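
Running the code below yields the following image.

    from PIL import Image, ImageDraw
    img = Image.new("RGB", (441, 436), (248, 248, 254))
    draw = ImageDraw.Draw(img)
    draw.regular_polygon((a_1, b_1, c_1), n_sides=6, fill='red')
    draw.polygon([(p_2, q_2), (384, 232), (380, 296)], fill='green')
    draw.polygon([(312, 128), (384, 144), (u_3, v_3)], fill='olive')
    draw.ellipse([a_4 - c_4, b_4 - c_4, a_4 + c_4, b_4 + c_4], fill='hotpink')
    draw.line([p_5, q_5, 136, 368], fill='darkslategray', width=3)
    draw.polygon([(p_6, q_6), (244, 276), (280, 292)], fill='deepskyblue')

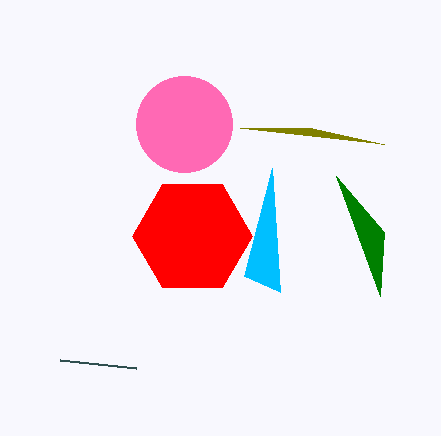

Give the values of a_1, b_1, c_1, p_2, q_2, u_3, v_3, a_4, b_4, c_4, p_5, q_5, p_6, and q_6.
a_1 = 192
b_1 = 236
c_1 = 60
p_2 = 336
q_2 = 176
u_3 = 240
v_3 = 128
a_4 = 184
b_4 = 124
c_4 = 48
p_5 = 60
q_5 = 360
p_6 = 272
q_6 = 168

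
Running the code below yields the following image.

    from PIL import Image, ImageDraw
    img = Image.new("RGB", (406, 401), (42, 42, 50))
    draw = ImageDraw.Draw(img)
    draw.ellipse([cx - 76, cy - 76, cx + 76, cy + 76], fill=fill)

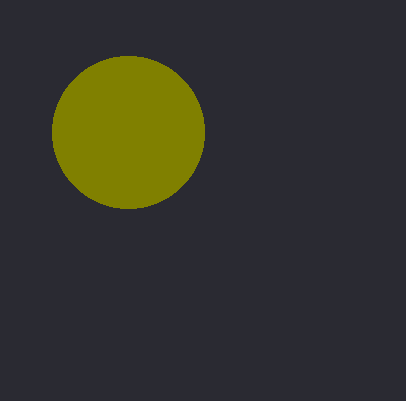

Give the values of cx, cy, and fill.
cx = 128
cy = 132
fill = 'olive'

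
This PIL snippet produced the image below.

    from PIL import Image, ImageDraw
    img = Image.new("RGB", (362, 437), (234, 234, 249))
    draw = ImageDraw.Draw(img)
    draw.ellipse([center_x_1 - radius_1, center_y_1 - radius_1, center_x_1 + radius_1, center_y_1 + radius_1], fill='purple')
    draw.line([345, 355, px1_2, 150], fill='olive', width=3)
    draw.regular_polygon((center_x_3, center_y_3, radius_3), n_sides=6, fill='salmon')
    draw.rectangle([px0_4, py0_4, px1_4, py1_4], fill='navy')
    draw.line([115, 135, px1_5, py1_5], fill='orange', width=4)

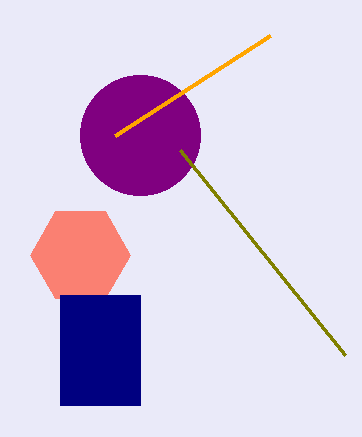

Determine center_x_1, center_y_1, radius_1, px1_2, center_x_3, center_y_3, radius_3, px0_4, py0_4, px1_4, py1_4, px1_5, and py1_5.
center_x_1 = 140
center_y_1 = 135
radius_1 = 60
px1_2 = 180
center_x_3 = 80
center_y_3 = 255
radius_3 = 50
px0_4 = 60
py0_4 = 295
px1_4 = 140
py1_4 = 405
px1_5 = 270
py1_5 = 35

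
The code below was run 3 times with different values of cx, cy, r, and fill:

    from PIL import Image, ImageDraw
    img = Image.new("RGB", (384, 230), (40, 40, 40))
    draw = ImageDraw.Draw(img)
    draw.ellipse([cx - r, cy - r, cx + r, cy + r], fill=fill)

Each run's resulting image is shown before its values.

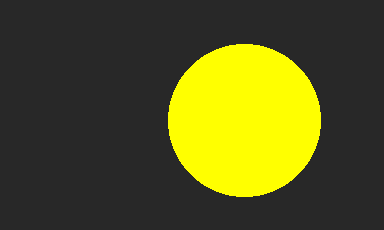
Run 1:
cx = 244
cy = 120
r = 76
fill = 'yellow'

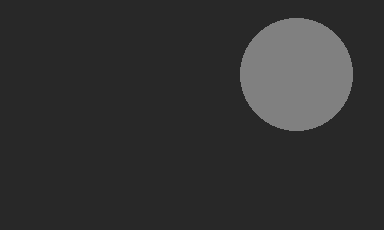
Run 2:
cx = 296, cy = 74, r = 56, fill = 'gray'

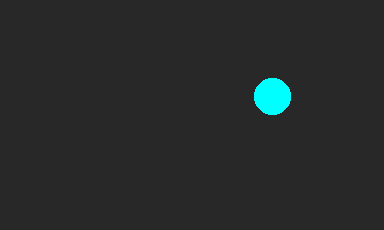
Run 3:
cx = 272, cy = 96, r = 18, fill = 'cyan'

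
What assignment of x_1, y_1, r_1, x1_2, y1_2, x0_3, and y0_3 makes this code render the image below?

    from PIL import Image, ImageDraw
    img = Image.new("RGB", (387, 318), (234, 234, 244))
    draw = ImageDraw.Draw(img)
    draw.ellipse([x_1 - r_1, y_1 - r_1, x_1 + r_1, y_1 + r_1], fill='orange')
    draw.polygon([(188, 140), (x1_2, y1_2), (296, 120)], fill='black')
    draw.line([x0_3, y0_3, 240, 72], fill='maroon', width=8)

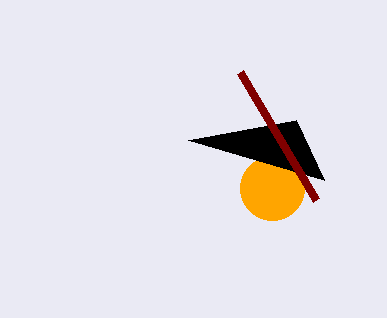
x_1 = 272
y_1 = 188
r_1 = 32
x1_2 = 324
y1_2 = 180
x0_3 = 316
y0_3 = 200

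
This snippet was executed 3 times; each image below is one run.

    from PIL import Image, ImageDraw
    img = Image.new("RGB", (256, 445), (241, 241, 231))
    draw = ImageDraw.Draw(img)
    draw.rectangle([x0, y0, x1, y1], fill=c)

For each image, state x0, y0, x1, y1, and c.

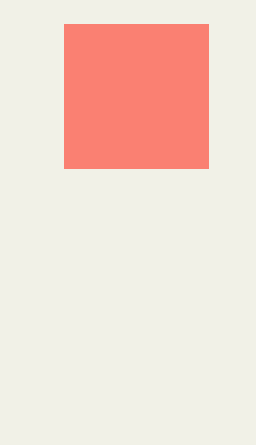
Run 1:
x0 = 64, y0 = 24, x1 = 208, y1 = 168, c = 'salmon'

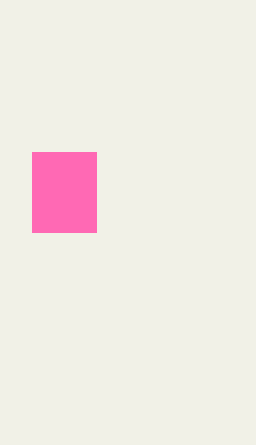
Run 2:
x0 = 32, y0 = 152, x1 = 96, y1 = 232, c = 'hotpink'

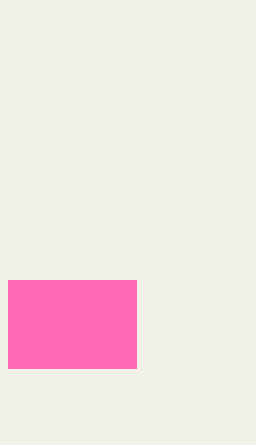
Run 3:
x0 = 8, y0 = 280, x1 = 136, y1 = 368, c = 'hotpink'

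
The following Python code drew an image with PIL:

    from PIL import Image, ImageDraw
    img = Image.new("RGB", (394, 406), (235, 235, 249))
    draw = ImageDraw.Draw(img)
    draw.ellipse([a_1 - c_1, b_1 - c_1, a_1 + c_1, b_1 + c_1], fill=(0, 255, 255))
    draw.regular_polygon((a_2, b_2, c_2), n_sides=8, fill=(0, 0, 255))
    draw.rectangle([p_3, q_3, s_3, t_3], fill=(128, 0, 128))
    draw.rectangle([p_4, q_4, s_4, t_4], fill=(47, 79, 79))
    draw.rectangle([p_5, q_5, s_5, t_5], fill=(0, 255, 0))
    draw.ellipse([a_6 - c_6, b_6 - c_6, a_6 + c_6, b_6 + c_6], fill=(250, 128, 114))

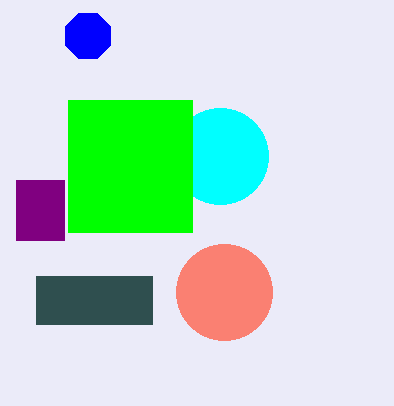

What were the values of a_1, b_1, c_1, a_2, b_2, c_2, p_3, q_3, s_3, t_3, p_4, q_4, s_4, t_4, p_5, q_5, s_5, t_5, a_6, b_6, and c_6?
a_1 = 220; b_1 = 156; c_1 = 48; a_2 = 88; b_2 = 36; c_2 = 24; p_3 = 16; q_3 = 180; s_3 = 64; t_3 = 240; p_4 = 36; q_4 = 276; s_4 = 152; t_4 = 324; p_5 = 68; q_5 = 100; s_5 = 192; t_5 = 232; a_6 = 224; b_6 = 292; c_6 = 48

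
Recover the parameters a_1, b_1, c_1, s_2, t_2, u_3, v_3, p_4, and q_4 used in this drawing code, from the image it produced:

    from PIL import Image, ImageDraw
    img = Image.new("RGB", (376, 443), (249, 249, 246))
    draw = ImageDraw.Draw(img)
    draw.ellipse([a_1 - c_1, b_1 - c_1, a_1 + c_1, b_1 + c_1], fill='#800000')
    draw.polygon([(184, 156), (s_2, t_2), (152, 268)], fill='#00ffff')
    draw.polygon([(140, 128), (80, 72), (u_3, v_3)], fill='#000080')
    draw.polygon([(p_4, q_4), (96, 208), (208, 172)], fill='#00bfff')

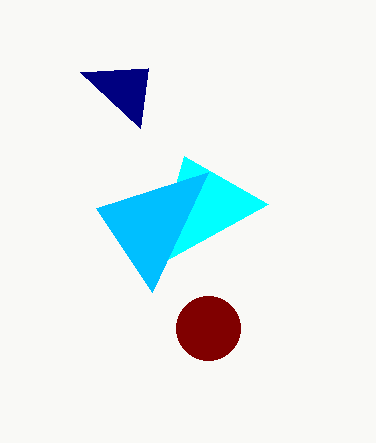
a_1 = 208, b_1 = 328, c_1 = 32, s_2 = 268, t_2 = 204, u_3 = 148, v_3 = 68, p_4 = 152, q_4 = 292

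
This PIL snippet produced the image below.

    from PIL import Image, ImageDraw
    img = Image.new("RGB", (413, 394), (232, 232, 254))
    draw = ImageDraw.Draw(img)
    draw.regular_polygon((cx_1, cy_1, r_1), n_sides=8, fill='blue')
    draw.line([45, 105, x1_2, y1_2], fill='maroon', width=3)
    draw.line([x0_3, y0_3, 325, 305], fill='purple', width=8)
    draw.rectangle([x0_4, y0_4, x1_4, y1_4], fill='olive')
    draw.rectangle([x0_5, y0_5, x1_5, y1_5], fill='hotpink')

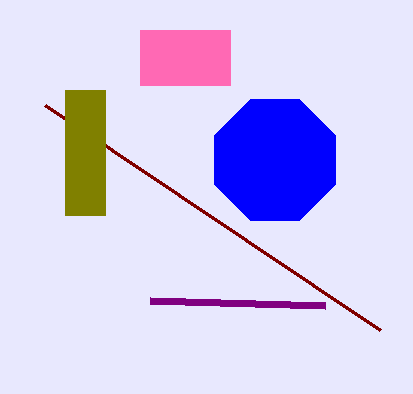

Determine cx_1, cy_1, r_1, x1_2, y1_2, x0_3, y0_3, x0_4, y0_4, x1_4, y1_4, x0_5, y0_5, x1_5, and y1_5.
cx_1 = 275
cy_1 = 160
r_1 = 65
x1_2 = 380
y1_2 = 330
x0_3 = 150
y0_3 = 300
x0_4 = 65
y0_4 = 90
x1_4 = 105
y1_4 = 215
x0_5 = 140
y0_5 = 30
x1_5 = 230
y1_5 = 85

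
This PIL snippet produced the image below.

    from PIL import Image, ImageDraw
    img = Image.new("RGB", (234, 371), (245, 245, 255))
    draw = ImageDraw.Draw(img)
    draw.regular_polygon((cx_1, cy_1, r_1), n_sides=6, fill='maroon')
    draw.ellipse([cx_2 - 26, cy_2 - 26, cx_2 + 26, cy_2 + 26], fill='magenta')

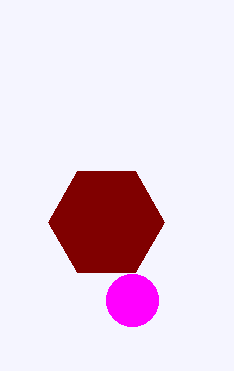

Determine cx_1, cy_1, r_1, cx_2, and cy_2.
cx_1 = 106, cy_1 = 222, r_1 = 58, cx_2 = 132, cy_2 = 300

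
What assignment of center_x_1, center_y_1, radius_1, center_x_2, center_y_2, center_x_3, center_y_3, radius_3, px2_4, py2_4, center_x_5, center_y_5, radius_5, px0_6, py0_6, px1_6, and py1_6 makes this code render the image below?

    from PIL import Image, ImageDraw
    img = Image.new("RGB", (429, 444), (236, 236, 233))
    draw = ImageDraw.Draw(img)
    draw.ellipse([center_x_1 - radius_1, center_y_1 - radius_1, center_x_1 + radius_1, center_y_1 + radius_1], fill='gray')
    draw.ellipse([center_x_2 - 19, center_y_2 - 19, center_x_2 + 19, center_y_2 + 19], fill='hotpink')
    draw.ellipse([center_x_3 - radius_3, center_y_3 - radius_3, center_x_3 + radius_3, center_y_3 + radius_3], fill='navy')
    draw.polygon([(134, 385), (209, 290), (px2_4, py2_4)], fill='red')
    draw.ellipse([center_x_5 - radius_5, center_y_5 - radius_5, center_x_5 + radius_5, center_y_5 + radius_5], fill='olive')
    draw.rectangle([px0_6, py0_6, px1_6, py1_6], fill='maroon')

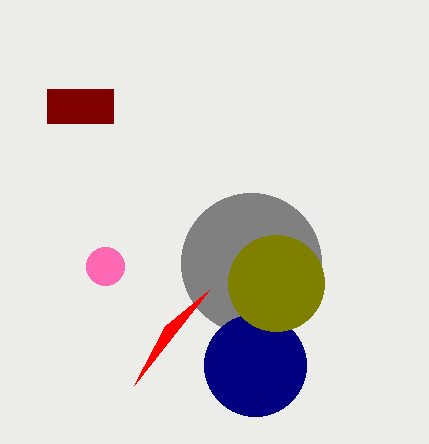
center_x_1 = 251, center_y_1 = 263, radius_1 = 70, center_x_2 = 105, center_y_2 = 266, center_x_3 = 255, center_y_3 = 365, radius_3 = 51, px2_4 = 165, py2_4 = 326, center_x_5 = 276, center_y_5 = 283, radius_5 = 48, px0_6 = 47, py0_6 = 89, px1_6 = 113, py1_6 = 123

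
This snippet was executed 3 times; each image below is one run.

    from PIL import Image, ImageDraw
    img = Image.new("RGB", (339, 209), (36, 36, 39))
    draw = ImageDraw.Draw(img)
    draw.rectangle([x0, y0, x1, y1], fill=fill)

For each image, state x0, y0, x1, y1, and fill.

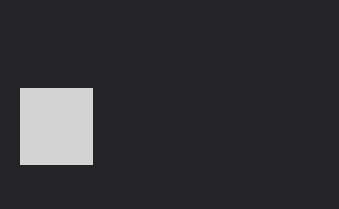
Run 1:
x0 = 20; y0 = 88; x1 = 92; y1 = 164; fill = 'lightgray'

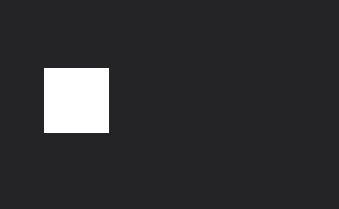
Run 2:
x0 = 44; y0 = 68; x1 = 108; y1 = 132; fill = 'white'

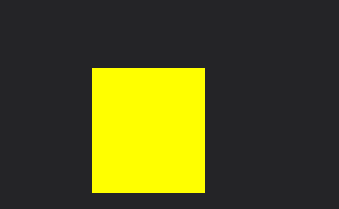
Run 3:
x0 = 92
y0 = 68
x1 = 204
y1 = 192
fill = 'yellow'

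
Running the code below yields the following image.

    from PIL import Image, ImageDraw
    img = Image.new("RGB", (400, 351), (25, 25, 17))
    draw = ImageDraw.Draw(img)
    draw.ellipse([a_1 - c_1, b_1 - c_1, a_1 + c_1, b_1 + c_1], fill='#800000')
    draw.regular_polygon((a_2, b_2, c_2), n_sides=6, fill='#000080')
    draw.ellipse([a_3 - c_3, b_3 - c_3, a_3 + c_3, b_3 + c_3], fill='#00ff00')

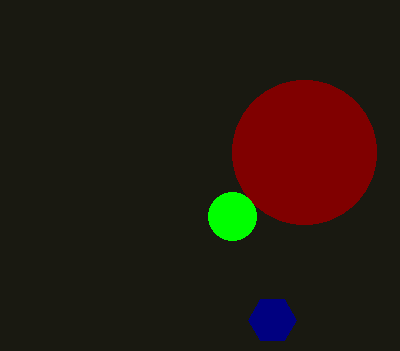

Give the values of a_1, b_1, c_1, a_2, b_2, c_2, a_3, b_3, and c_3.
a_1 = 304; b_1 = 152; c_1 = 72; a_2 = 272; b_2 = 320; c_2 = 24; a_3 = 232; b_3 = 216; c_3 = 24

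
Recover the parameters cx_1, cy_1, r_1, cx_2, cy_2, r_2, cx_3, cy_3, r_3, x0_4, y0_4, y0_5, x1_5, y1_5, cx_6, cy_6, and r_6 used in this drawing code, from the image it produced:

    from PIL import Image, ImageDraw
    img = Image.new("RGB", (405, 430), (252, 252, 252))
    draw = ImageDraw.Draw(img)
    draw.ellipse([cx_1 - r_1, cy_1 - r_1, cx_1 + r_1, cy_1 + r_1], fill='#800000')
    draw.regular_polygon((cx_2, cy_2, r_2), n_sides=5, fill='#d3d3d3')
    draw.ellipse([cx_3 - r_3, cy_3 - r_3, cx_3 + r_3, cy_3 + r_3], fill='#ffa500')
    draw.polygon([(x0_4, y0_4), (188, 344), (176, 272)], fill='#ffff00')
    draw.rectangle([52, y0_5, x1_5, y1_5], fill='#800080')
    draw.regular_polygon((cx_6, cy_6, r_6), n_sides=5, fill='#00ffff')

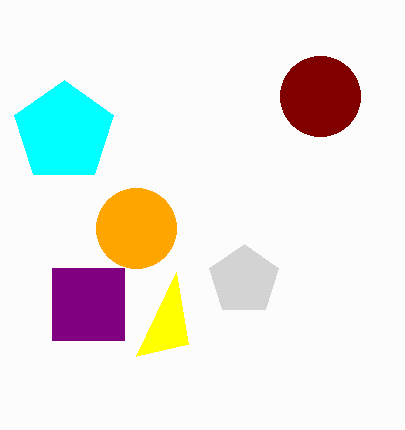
cx_1 = 320
cy_1 = 96
r_1 = 40
cx_2 = 244
cy_2 = 280
r_2 = 36
cx_3 = 136
cy_3 = 228
r_3 = 40
x0_4 = 136
y0_4 = 356
y0_5 = 268
x1_5 = 124
y1_5 = 340
cx_6 = 64
cy_6 = 132
r_6 = 52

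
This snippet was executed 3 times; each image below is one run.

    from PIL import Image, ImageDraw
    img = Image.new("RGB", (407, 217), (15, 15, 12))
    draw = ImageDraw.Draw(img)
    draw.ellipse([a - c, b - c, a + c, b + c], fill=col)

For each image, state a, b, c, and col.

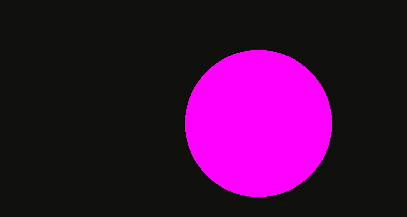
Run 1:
a = 258, b = 123, c = 73, col = 'magenta'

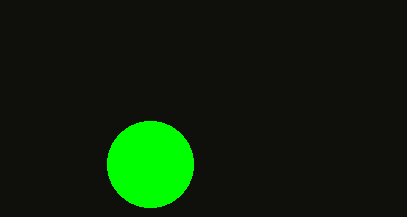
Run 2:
a = 150; b = 164; c = 43; col = 'lime'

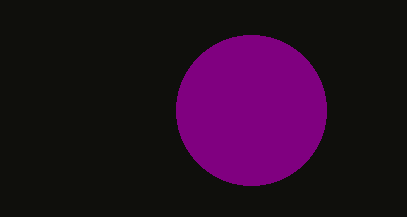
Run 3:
a = 251; b = 110; c = 75; col = 'purple'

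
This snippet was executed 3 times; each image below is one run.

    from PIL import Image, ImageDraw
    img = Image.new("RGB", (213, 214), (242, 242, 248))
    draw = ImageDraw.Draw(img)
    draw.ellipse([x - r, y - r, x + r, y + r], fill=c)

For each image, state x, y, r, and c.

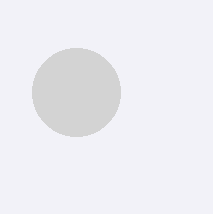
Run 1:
x = 76; y = 92; r = 44; c = 'lightgray'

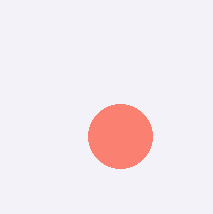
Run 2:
x = 120
y = 136
r = 32
c = 'salmon'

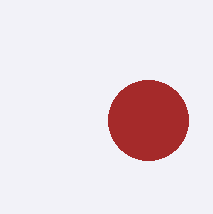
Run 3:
x = 148; y = 120; r = 40; c = 'brown'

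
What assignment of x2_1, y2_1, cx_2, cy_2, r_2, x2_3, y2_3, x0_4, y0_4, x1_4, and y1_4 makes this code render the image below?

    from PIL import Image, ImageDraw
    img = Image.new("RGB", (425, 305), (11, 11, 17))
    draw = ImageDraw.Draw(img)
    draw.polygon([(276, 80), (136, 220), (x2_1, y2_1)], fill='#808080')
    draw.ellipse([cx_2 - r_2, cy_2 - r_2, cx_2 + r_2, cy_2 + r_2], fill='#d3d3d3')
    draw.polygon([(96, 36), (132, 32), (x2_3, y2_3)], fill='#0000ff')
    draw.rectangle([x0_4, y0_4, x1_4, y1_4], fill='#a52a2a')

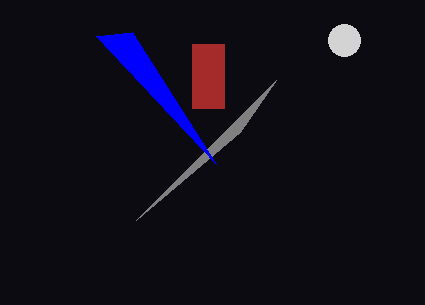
x2_1 = 240, y2_1 = 132, cx_2 = 344, cy_2 = 40, r_2 = 16, x2_3 = 216, y2_3 = 164, x0_4 = 192, y0_4 = 44, x1_4 = 224, y1_4 = 108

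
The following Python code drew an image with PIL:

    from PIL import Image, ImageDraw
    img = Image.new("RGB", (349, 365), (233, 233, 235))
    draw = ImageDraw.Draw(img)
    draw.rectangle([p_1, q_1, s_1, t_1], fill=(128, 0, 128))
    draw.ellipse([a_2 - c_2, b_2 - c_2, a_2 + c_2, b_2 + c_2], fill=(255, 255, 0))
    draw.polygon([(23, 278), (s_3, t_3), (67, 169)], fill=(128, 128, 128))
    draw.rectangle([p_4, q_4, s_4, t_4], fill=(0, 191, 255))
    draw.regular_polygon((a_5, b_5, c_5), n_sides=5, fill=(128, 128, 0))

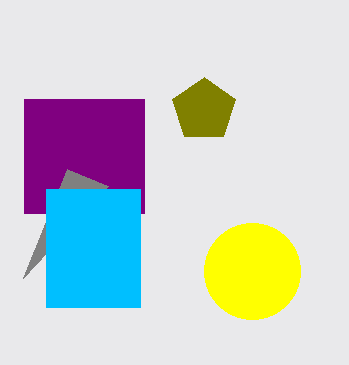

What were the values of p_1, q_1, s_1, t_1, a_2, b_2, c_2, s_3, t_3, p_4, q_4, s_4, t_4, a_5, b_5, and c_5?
p_1 = 24
q_1 = 99
s_1 = 144
t_1 = 213
a_2 = 252
b_2 = 271
c_2 = 48
s_3 = 108
t_3 = 186
p_4 = 46
q_4 = 189
s_4 = 140
t_4 = 307
a_5 = 204
b_5 = 110
c_5 = 33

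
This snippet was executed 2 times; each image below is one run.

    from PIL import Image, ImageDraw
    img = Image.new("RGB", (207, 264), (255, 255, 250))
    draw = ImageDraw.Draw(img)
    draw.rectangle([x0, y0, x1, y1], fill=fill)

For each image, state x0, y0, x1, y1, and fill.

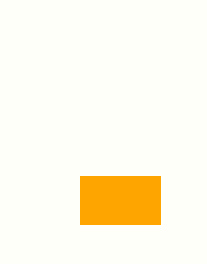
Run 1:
x0 = 80; y0 = 176; x1 = 160; y1 = 224; fill = 'orange'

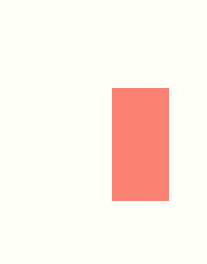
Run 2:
x0 = 112, y0 = 88, x1 = 168, y1 = 200, fill = 'salmon'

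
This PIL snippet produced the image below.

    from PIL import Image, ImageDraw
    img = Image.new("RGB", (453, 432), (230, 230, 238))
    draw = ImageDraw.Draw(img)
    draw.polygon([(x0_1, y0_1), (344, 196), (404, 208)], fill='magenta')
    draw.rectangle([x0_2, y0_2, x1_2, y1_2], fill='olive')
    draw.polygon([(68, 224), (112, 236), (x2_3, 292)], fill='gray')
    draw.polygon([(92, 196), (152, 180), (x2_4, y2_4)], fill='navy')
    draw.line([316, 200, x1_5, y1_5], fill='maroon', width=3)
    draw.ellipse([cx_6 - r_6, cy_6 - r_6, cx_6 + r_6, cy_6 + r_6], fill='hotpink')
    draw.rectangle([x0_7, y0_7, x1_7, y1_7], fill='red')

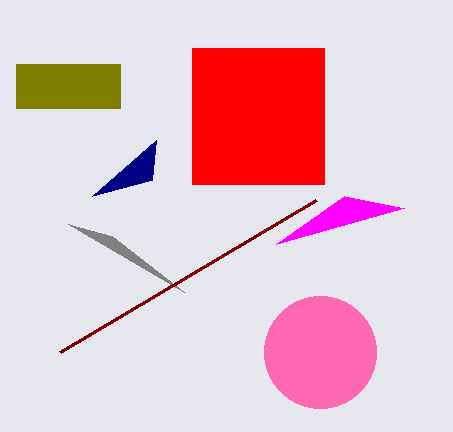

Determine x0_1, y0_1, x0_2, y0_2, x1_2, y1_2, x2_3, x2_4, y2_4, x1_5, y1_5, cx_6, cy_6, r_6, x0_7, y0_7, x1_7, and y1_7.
x0_1 = 276, y0_1 = 244, x0_2 = 16, y0_2 = 64, x1_2 = 120, y1_2 = 108, x2_3 = 184, x2_4 = 156, y2_4 = 140, x1_5 = 60, y1_5 = 352, cx_6 = 320, cy_6 = 352, r_6 = 56, x0_7 = 192, y0_7 = 48, x1_7 = 324, y1_7 = 184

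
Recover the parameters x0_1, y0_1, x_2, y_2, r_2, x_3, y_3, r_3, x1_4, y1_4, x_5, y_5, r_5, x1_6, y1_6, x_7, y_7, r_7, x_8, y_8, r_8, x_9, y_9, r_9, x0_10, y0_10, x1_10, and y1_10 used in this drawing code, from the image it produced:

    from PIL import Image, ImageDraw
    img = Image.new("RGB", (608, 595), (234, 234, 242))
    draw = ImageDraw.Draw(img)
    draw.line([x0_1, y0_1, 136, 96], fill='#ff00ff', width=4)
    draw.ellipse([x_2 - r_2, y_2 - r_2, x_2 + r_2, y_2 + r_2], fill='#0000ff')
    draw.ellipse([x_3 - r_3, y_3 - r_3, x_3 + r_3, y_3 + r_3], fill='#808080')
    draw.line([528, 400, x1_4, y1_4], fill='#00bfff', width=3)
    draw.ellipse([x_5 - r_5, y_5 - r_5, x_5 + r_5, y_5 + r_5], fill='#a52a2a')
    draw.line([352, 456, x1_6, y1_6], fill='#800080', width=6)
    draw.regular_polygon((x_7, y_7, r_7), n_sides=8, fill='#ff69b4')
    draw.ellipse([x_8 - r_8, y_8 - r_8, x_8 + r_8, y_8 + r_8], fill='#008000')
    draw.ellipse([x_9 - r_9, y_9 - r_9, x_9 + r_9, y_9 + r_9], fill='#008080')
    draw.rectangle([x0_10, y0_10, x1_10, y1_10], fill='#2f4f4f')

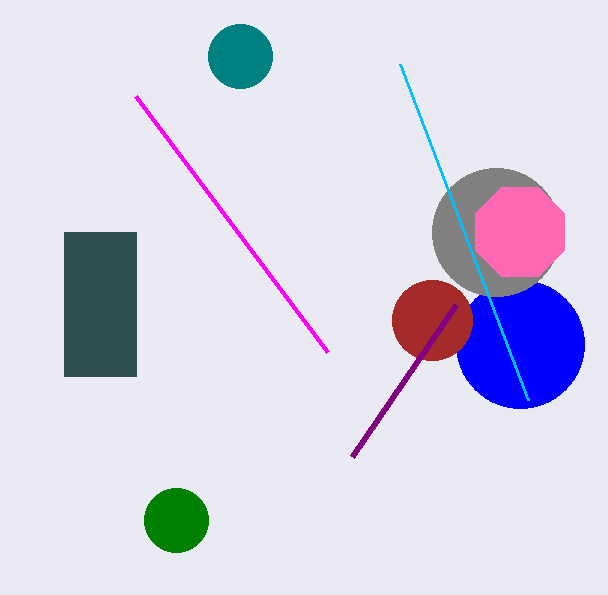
x0_1 = 328; y0_1 = 352; x_2 = 520; y_2 = 344; r_2 = 64; x_3 = 496; y_3 = 232; r_3 = 64; x1_4 = 400; y1_4 = 64; x_5 = 432; y_5 = 320; r_5 = 40; x1_6 = 456; y1_6 = 304; x_7 = 520; y_7 = 232; r_7 = 48; x_8 = 176; y_8 = 520; r_8 = 32; x_9 = 240; y_9 = 56; r_9 = 32; x0_10 = 64; y0_10 = 232; x1_10 = 136; y1_10 = 376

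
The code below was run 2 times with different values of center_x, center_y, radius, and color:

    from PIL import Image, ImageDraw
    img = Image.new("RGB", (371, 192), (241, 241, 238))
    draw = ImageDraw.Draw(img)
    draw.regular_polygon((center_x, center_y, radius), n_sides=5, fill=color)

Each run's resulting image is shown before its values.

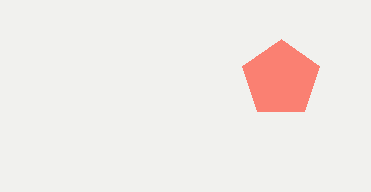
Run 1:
center_x = 281, center_y = 79, radius = 40, color = 'salmon'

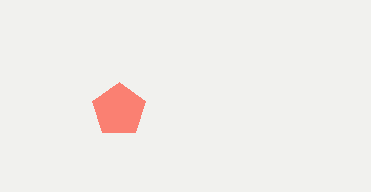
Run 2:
center_x = 119
center_y = 110
radius = 28
color = 'salmon'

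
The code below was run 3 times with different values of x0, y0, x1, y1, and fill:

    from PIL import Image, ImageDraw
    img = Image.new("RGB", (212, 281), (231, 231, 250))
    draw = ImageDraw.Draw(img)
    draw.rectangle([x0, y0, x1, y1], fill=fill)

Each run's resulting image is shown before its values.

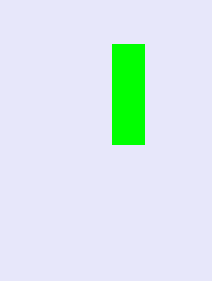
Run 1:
x0 = 112
y0 = 44
x1 = 144
y1 = 144
fill = 'lime'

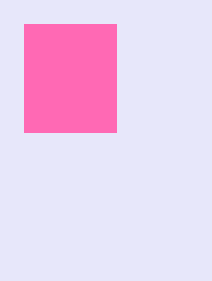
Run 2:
x0 = 24
y0 = 24
x1 = 116
y1 = 132
fill = 'hotpink'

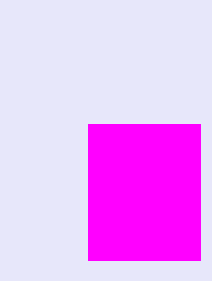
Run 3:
x0 = 88; y0 = 124; x1 = 200; y1 = 260; fill = 'magenta'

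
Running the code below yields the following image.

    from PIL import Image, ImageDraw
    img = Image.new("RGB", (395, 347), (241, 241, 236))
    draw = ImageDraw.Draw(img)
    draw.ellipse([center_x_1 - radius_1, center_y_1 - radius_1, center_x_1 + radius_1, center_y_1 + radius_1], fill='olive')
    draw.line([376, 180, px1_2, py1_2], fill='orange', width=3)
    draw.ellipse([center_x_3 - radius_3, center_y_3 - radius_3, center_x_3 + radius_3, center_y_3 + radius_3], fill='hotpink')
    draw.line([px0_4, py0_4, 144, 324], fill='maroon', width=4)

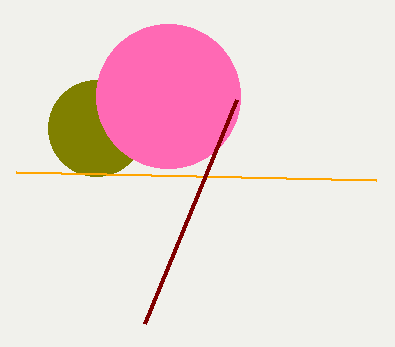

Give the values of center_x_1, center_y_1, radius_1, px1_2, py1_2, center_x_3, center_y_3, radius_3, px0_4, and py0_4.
center_x_1 = 96
center_y_1 = 128
radius_1 = 48
px1_2 = 16
py1_2 = 172
center_x_3 = 168
center_y_3 = 96
radius_3 = 72
px0_4 = 236
py0_4 = 100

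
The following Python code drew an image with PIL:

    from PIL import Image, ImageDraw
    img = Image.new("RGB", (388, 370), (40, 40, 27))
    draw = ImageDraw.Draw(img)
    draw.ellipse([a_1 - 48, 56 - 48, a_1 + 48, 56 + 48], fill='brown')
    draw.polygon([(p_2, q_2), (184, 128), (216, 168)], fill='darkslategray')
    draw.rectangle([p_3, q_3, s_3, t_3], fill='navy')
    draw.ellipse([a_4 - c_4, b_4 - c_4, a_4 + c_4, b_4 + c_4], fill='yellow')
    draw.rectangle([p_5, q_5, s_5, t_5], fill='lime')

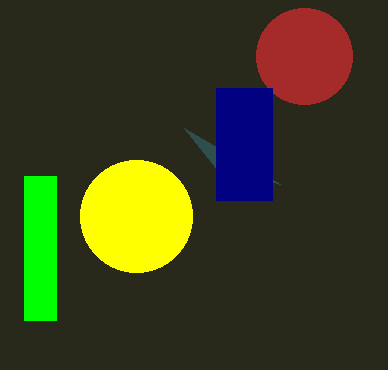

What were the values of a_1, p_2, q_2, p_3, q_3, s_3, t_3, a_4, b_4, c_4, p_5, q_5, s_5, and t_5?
a_1 = 304
p_2 = 280
q_2 = 184
p_3 = 216
q_3 = 88
s_3 = 272
t_3 = 200
a_4 = 136
b_4 = 216
c_4 = 56
p_5 = 24
q_5 = 176
s_5 = 56
t_5 = 320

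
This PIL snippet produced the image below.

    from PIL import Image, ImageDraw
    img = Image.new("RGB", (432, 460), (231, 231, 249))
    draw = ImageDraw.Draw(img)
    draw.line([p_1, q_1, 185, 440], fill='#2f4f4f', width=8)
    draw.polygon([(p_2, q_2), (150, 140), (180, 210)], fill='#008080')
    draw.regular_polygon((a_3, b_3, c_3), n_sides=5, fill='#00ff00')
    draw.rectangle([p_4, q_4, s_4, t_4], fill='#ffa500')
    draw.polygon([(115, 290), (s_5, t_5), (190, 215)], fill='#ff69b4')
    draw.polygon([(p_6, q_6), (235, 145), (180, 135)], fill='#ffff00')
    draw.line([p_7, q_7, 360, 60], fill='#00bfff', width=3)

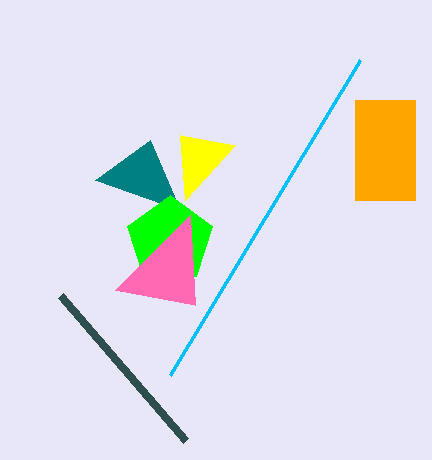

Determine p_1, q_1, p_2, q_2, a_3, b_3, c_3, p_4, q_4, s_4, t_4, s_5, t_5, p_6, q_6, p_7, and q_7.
p_1 = 60
q_1 = 295
p_2 = 95
q_2 = 180
a_3 = 170
b_3 = 240
c_3 = 45
p_4 = 355
q_4 = 100
s_4 = 415
t_4 = 200
s_5 = 195
t_5 = 305
p_6 = 185
q_6 = 200
p_7 = 170
q_7 = 375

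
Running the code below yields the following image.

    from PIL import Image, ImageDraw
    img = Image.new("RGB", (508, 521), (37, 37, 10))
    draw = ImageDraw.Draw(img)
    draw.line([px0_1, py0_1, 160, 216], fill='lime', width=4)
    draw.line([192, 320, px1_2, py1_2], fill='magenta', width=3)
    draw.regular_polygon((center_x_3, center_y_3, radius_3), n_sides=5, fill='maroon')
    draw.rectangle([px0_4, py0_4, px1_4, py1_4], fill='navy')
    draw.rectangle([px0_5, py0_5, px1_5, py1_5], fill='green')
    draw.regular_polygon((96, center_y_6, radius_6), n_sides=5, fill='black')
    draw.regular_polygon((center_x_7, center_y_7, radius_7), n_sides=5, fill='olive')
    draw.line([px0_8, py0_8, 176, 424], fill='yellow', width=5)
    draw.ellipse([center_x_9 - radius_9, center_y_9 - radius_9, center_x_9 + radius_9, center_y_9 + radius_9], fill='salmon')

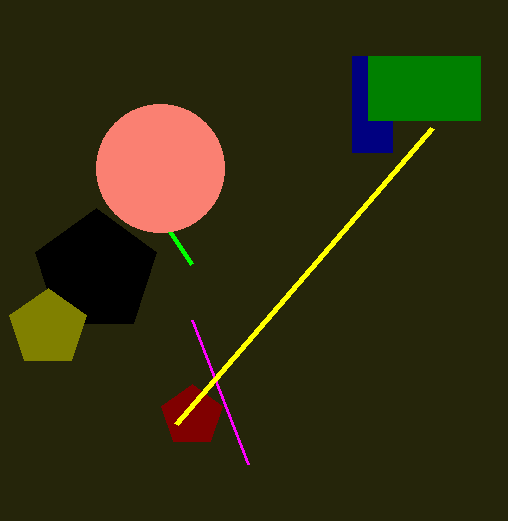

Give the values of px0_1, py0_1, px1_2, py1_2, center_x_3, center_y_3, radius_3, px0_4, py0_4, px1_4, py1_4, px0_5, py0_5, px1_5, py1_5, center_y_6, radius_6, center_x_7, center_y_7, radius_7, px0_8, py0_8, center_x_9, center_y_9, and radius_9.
px0_1 = 192, py0_1 = 264, px1_2 = 248, py1_2 = 464, center_x_3 = 192, center_y_3 = 416, radius_3 = 32, px0_4 = 352, py0_4 = 56, px1_4 = 392, py1_4 = 152, px0_5 = 368, py0_5 = 56, px1_5 = 480, py1_5 = 120, center_y_6 = 272, radius_6 = 64, center_x_7 = 48, center_y_7 = 328, radius_7 = 40, px0_8 = 432, py0_8 = 128, center_x_9 = 160, center_y_9 = 168, radius_9 = 64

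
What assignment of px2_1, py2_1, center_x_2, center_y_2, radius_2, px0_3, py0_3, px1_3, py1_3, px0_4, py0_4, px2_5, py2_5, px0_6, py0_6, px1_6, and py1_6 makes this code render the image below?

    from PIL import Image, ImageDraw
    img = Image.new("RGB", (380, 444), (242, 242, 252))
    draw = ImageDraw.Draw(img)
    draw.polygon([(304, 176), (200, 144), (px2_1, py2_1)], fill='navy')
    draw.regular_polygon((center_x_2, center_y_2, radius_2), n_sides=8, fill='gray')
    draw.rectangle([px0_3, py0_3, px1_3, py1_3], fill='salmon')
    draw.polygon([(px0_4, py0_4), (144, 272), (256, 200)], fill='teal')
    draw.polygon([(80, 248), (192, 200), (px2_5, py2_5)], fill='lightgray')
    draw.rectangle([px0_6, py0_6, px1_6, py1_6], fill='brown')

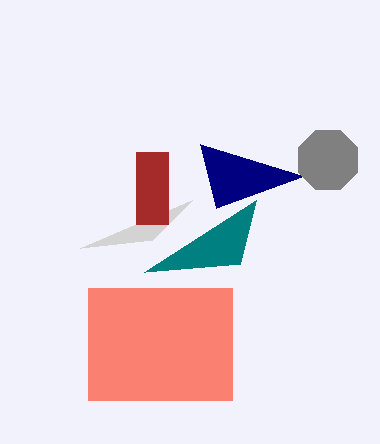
px2_1 = 216, py2_1 = 208, center_x_2 = 328, center_y_2 = 160, radius_2 = 32, px0_3 = 88, py0_3 = 288, px1_3 = 232, py1_3 = 400, px0_4 = 240, py0_4 = 264, px2_5 = 152, py2_5 = 240, px0_6 = 136, py0_6 = 152, px1_6 = 168, py1_6 = 224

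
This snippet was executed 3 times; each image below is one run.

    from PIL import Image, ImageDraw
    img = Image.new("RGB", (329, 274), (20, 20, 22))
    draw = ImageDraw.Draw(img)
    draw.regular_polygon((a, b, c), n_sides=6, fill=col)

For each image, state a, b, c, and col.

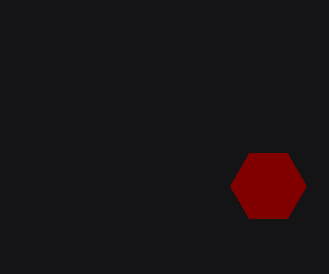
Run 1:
a = 268, b = 186, c = 38, col = 'maroon'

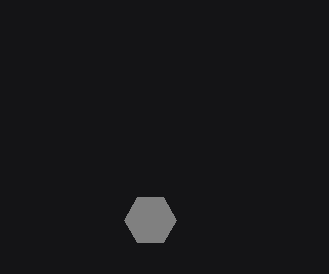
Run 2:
a = 150
b = 220
c = 26
col = 'gray'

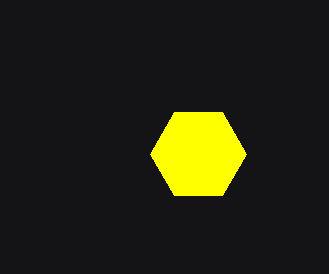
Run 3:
a = 198, b = 154, c = 48, col = 'yellow'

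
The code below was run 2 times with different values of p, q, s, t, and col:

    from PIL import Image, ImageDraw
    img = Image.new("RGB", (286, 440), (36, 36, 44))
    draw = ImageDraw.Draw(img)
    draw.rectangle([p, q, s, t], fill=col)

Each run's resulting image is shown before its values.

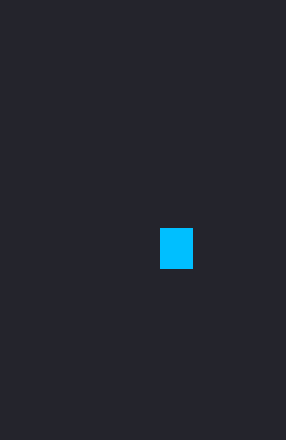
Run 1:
p = 160
q = 228
s = 192
t = 268
col = 'deepskyblue'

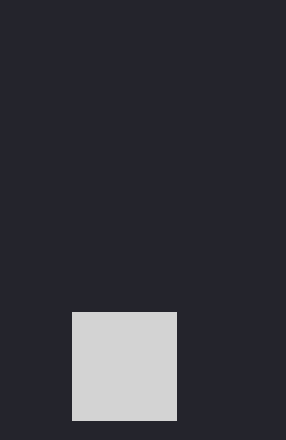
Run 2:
p = 72; q = 312; s = 176; t = 420; col = 'lightgray'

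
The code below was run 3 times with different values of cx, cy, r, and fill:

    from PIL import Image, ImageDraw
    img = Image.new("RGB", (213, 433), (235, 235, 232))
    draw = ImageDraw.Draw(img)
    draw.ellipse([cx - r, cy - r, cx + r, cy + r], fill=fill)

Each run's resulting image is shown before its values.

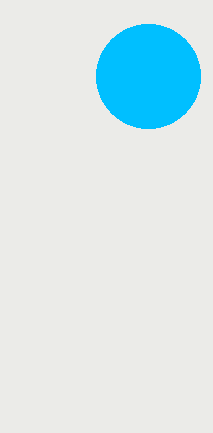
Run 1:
cx = 148
cy = 76
r = 52
fill = 'deepskyblue'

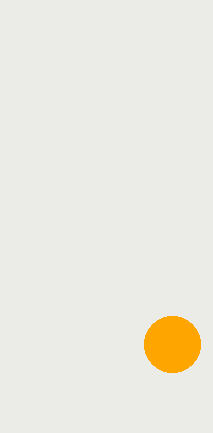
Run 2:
cx = 172, cy = 344, r = 28, fill = 'orange'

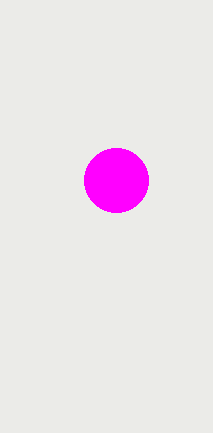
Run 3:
cx = 116
cy = 180
r = 32
fill = 'magenta'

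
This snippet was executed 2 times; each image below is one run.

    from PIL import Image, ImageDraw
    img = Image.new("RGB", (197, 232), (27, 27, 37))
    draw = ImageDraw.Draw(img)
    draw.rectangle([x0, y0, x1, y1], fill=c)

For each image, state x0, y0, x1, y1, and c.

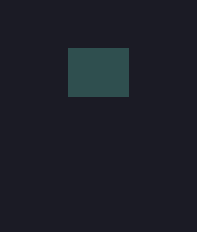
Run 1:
x0 = 68; y0 = 48; x1 = 128; y1 = 96; c = 'darkslategray'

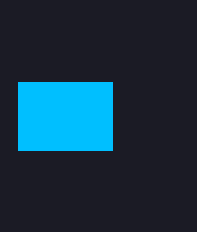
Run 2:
x0 = 18
y0 = 82
x1 = 112
y1 = 150
c = 'deepskyblue'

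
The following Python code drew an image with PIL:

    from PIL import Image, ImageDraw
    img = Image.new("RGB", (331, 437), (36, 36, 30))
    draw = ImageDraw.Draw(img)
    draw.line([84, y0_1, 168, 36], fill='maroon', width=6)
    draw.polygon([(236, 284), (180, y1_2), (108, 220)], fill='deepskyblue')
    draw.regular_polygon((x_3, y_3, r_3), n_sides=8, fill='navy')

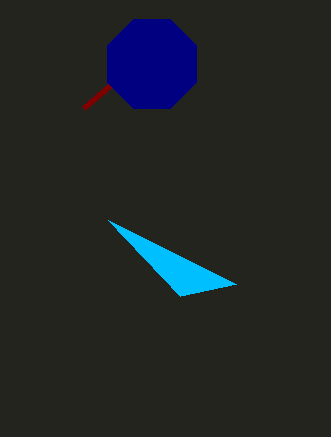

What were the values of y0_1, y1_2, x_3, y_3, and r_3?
y0_1 = 108, y1_2 = 296, x_3 = 152, y_3 = 64, r_3 = 48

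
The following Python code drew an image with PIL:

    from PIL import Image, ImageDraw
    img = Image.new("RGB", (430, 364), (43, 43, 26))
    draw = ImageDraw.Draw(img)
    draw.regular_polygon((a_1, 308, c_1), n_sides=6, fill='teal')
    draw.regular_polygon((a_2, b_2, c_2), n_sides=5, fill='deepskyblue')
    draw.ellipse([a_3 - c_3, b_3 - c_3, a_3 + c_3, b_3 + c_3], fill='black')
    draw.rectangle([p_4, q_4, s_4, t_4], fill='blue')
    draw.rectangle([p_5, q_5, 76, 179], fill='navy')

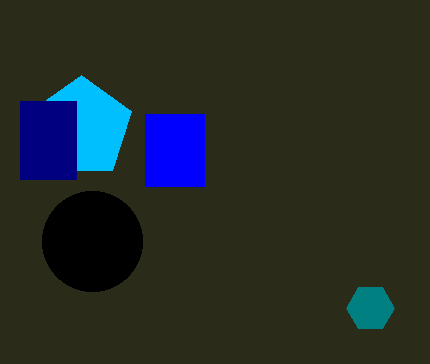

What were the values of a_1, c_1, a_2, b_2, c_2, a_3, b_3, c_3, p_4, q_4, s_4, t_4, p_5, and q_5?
a_1 = 370; c_1 = 24; a_2 = 81; b_2 = 128; c_2 = 53; a_3 = 92; b_3 = 241; c_3 = 50; p_4 = 145; q_4 = 114; s_4 = 204; t_4 = 186; p_5 = 20; q_5 = 101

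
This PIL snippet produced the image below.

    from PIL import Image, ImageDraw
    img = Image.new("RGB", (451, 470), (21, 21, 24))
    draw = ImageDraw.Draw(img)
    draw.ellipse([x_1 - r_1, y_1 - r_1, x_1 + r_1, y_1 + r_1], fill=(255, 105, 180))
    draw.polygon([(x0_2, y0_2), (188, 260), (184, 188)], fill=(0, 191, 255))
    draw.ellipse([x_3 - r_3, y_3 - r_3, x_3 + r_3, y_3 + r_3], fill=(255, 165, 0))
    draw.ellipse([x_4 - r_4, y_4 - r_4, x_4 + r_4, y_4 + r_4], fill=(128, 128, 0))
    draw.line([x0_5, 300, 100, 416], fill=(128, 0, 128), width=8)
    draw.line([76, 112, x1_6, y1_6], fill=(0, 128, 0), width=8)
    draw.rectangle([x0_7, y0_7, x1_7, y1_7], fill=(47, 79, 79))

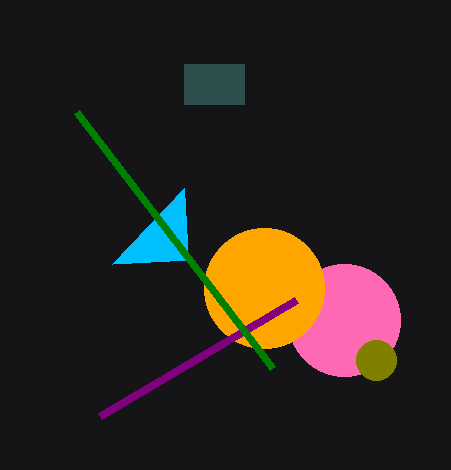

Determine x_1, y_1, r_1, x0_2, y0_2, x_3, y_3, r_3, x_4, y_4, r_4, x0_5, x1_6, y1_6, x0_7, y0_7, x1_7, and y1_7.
x_1 = 344
y_1 = 320
r_1 = 56
x0_2 = 112
y0_2 = 264
x_3 = 264
y_3 = 288
r_3 = 60
x_4 = 376
y_4 = 360
r_4 = 20
x0_5 = 296
x1_6 = 272
y1_6 = 368
x0_7 = 184
y0_7 = 64
x1_7 = 244
y1_7 = 104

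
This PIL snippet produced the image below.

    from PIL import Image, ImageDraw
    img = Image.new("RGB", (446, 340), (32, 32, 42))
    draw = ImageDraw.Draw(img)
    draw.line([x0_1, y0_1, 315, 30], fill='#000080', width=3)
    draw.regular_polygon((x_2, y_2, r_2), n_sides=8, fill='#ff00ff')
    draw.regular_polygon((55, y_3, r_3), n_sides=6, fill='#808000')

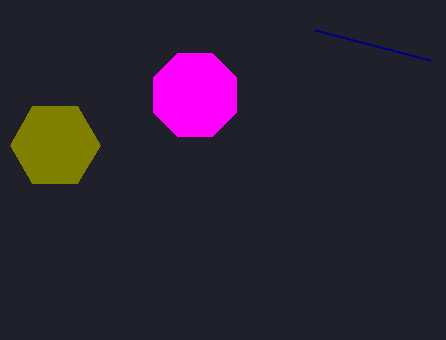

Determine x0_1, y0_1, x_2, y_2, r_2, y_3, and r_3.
x0_1 = 430; y0_1 = 60; x_2 = 195; y_2 = 95; r_2 = 45; y_3 = 145; r_3 = 45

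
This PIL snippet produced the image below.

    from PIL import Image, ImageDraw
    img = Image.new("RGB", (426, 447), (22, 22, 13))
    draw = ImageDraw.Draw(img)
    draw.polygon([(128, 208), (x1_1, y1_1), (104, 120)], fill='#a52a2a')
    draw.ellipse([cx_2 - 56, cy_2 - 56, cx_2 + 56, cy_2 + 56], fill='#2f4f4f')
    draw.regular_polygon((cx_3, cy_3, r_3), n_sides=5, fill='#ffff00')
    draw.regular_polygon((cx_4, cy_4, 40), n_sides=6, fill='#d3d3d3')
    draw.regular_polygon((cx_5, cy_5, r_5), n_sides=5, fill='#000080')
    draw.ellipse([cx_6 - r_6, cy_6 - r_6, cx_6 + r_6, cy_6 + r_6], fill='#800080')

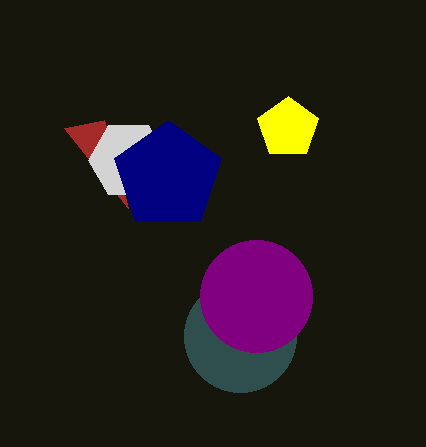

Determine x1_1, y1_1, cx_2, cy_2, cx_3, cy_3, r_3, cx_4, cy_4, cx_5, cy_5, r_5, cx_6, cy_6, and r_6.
x1_1 = 64; y1_1 = 128; cx_2 = 240; cy_2 = 336; cx_3 = 288; cy_3 = 128; r_3 = 32; cx_4 = 128; cy_4 = 160; cx_5 = 168; cy_5 = 176; r_5 = 56; cx_6 = 256; cy_6 = 296; r_6 = 56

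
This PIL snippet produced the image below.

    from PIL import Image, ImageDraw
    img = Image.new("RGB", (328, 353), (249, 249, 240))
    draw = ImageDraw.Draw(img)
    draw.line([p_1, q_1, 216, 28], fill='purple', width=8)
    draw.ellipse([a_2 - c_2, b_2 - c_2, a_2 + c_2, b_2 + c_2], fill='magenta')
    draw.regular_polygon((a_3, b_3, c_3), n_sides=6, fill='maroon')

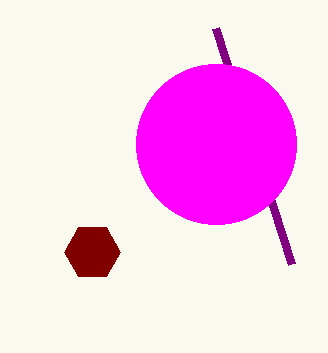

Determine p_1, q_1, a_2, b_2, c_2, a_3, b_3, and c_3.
p_1 = 292; q_1 = 264; a_2 = 216; b_2 = 144; c_2 = 80; a_3 = 92; b_3 = 252; c_3 = 28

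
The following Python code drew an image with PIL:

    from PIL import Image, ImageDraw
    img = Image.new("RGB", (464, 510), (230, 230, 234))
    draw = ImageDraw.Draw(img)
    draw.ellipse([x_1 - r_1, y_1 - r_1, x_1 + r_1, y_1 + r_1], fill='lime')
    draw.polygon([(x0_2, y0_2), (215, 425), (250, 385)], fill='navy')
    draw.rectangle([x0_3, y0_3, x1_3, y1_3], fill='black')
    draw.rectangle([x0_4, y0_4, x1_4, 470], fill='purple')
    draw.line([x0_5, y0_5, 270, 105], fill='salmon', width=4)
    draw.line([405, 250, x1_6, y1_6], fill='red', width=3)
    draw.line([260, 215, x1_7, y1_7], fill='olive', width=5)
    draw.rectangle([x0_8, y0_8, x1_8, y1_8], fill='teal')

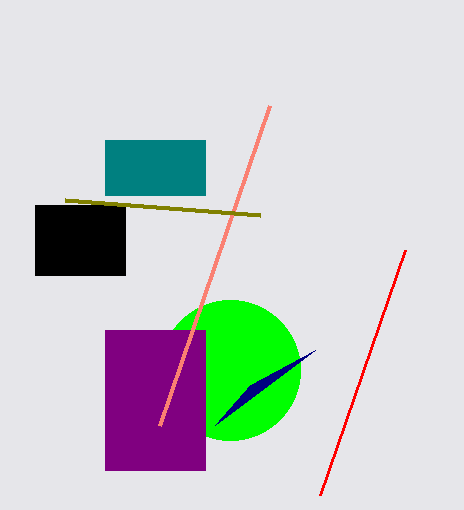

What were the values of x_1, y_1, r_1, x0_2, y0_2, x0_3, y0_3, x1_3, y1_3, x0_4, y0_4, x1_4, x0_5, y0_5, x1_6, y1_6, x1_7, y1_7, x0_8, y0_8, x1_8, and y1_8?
x_1 = 230
y_1 = 370
r_1 = 70
x0_2 = 315
y0_2 = 350
x0_3 = 35
y0_3 = 205
x1_3 = 125
y1_3 = 275
x0_4 = 105
y0_4 = 330
x1_4 = 205
x0_5 = 160
y0_5 = 425
x1_6 = 320
y1_6 = 495
x1_7 = 65
y1_7 = 200
x0_8 = 105
y0_8 = 140
x1_8 = 205
y1_8 = 195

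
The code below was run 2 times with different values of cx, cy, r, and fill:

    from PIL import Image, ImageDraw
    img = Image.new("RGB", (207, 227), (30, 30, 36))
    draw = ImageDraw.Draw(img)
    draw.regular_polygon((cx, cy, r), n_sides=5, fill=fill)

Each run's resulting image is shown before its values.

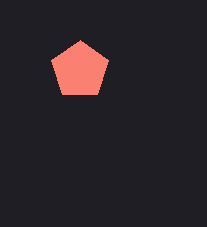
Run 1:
cx = 80
cy = 70
r = 30
fill = 'salmon'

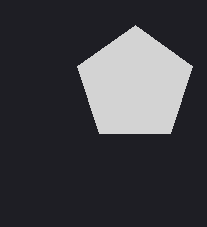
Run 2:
cx = 135, cy = 85, r = 60, fill = 'lightgray'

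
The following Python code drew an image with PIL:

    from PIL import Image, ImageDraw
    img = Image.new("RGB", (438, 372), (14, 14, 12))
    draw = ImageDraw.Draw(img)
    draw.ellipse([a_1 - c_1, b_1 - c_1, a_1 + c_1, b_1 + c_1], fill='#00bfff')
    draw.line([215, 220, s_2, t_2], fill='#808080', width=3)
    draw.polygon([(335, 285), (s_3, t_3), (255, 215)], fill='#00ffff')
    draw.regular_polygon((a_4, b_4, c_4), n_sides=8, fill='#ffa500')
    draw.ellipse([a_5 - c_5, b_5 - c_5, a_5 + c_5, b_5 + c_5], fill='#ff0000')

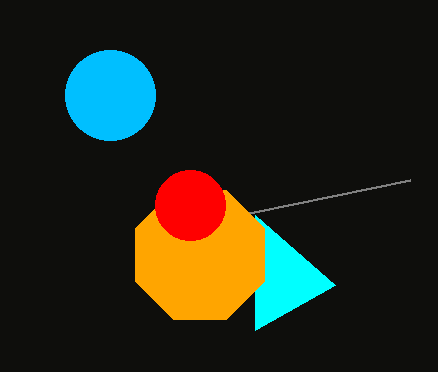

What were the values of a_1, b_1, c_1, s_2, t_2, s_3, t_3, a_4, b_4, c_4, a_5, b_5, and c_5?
a_1 = 110
b_1 = 95
c_1 = 45
s_2 = 410
t_2 = 180
s_3 = 255
t_3 = 330
a_4 = 200
b_4 = 255
c_4 = 70
a_5 = 190
b_5 = 205
c_5 = 35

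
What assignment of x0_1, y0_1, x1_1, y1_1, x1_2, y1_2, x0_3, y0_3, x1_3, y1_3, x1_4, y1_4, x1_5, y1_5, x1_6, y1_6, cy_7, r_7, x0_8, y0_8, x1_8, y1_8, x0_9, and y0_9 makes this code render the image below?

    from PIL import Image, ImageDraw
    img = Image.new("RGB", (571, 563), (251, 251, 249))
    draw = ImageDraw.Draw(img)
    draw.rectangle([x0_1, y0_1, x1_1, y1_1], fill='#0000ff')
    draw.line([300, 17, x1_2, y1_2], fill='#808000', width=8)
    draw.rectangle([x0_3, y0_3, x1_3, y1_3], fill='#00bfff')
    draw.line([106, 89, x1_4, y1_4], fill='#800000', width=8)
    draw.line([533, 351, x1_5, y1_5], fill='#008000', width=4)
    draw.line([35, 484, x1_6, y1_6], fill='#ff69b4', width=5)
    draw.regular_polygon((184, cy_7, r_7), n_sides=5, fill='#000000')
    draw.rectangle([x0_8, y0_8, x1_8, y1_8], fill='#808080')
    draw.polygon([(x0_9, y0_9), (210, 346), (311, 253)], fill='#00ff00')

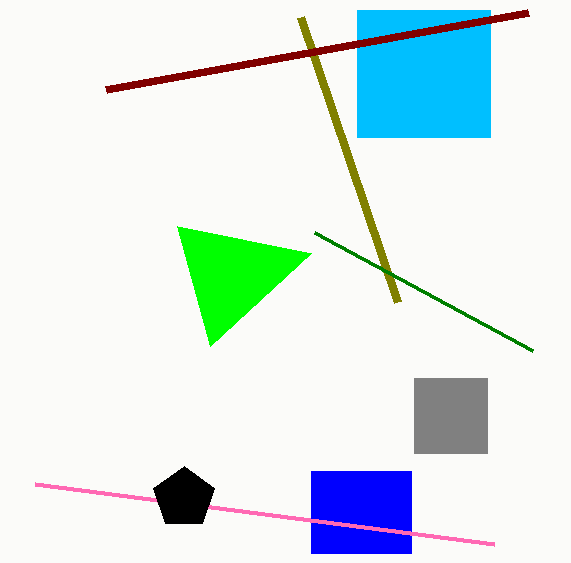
x0_1 = 311, y0_1 = 471, x1_1 = 411, y1_1 = 553, x1_2 = 397, y1_2 = 302, x0_3 = 357, y0_3 = 10, x1_3 = 490, y1_3 = 137, x1_4 = 528, y1_4 = 12, x1_5 = 315, y1_5 = 233, x1_6 = 494, y1_6 = 544, cy_7 = 498, r_7 = 32, x0_8 = 414, y0_8 = 378, x1_8 = 487, y1_8 = 453, x0_9 = 177, y0_9 = 226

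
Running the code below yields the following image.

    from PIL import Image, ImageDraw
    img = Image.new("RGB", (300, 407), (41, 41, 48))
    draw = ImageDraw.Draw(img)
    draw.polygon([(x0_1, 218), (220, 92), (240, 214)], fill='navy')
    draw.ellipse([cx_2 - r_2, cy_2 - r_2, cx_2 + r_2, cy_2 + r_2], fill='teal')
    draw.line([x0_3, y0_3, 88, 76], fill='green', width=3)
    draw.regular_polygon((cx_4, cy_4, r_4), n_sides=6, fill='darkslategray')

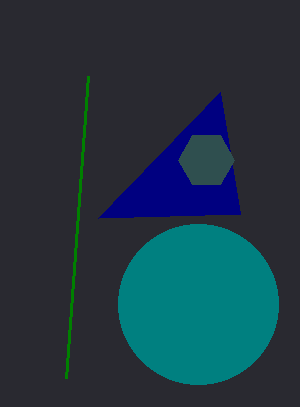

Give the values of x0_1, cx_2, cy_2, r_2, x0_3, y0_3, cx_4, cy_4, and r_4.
x0_1 = 98; cx_2 = 198; cy_2 = 304; r_2 = 80; x0_3 = 66; y0_3 = 378; cx_4 = 206; cy_4 = 160; r_4 = 28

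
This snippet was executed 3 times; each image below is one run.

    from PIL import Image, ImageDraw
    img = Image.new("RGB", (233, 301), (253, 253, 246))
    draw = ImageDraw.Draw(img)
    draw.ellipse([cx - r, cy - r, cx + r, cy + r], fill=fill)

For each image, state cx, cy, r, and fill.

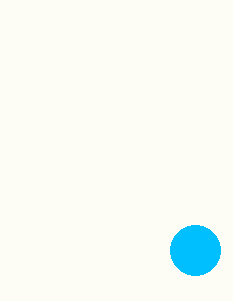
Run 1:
cx = 195, cy = 250, r = 25, fill = 'deepskyblue'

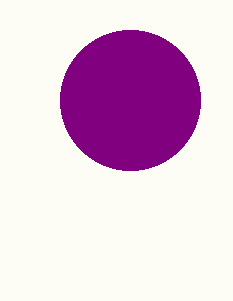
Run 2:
cx = 130, cy = 100, r = 70, fill = 'purple'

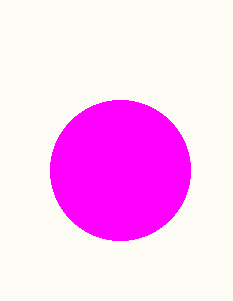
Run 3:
cx = 120, cy = 170, r = 70, fill = 'magenta'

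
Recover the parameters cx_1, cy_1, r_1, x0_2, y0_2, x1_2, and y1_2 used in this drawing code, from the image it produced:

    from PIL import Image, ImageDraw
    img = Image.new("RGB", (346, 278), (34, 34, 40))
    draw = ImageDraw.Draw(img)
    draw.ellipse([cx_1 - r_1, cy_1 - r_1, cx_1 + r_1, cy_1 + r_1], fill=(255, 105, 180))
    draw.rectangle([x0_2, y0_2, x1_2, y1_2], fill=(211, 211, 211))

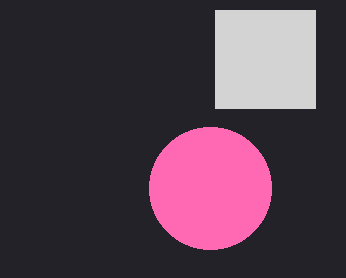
cx_1 = 210
cy_1 = 188
r_1 = 61
x0_2 = 215
y0_2 = 10
x1_2 = 315
y1_2 = 108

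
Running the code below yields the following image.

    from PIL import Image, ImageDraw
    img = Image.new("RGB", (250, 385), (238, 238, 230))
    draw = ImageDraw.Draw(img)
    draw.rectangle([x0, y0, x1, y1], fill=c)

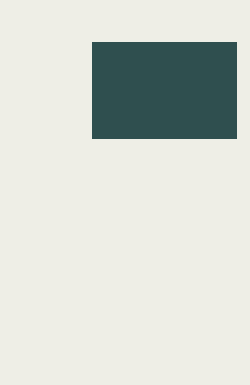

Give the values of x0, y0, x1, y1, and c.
x0 = 92, y0 = 42, x1 = 236, y1 = 138, c = 'darkslategray'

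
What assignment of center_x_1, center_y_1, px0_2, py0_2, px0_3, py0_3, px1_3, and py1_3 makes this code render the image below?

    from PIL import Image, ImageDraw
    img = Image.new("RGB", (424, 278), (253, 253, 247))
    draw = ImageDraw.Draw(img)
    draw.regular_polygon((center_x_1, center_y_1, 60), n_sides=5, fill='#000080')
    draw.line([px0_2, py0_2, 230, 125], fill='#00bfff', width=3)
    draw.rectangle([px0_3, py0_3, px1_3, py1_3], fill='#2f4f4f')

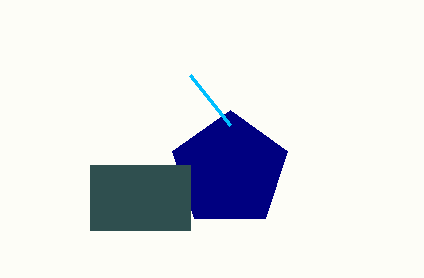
center_x_1 = 230; center_y_1 = 170; px0_2 = 190; py0_2 = 75; px0_3 = 90; py0_3 = 165; px1_3 = 190; py1_3 = 230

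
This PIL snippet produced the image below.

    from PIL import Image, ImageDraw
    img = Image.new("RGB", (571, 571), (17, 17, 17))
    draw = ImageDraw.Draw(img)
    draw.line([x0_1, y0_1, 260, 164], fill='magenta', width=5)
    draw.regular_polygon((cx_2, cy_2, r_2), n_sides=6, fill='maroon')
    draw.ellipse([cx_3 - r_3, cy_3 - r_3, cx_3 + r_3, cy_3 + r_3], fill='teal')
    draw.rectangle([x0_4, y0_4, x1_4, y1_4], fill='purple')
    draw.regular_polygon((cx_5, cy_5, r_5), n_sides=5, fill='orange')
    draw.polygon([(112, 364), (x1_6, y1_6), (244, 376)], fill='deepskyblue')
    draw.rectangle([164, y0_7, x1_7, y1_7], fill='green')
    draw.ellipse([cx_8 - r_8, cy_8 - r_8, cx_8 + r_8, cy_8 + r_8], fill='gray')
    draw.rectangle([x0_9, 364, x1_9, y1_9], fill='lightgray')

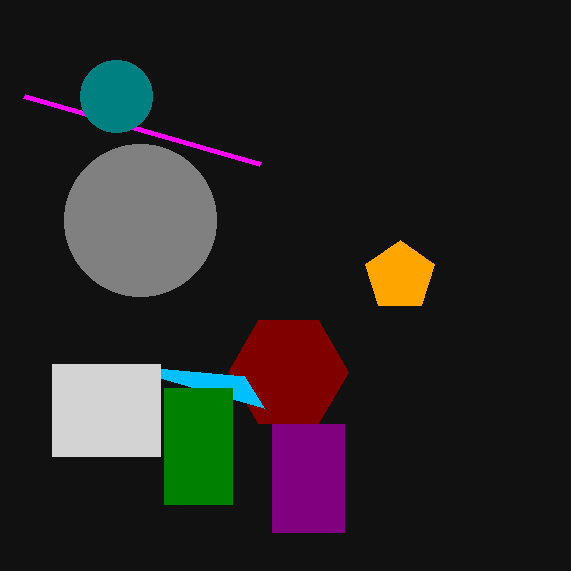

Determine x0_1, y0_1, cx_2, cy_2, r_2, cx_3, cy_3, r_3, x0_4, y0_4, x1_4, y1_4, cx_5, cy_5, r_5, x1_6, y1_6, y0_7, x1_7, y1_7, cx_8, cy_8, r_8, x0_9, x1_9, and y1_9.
x0_1 = 24, y0_1 = 96, cx_2 = 288, cy_2 = 372, r_2 = 60, cx_3 = 116, cy_3 = 96, r_3 = 36, x0_4 = 272, y0_4 = 424, x1_4 = 344, y1_4 = 532, cx_5 = 400, cy_5 = 276, r_5 = 36, x1_6 = 264, y1_6 = 408, y0_7 = 388, x1_7 = 232, y1_7 = 504, cx_8 = 140, cy_8 = 220, r_8 = 76, x0_9 = 52, x1_9 = 160, y1_9 = 456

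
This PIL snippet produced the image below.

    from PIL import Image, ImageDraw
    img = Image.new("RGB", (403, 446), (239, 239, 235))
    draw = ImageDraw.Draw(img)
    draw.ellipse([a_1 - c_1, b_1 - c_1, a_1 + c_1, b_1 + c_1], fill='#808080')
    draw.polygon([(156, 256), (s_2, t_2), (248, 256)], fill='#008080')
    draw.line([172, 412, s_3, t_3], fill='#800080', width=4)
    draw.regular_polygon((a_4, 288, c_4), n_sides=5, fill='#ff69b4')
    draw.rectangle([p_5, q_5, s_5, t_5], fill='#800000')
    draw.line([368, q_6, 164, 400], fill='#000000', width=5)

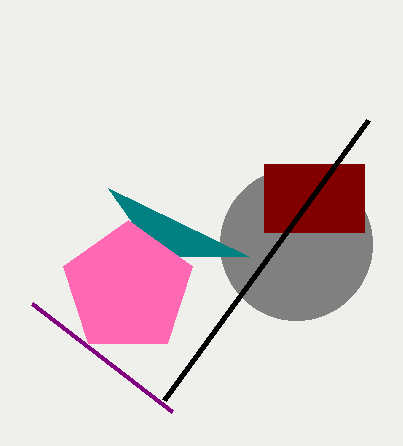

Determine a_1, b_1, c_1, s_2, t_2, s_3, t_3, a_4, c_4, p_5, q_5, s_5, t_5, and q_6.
a_1 = 296, b_1 = 244, c_1 = 76, s_2 = 108, t_2 = 188, s_3 = 32, t_3 = 304, a_4 = 128, c_4 = 68, p_5 = 264, q_5 = 164, s_5 = 364, t_5 = 232, q_6 = 120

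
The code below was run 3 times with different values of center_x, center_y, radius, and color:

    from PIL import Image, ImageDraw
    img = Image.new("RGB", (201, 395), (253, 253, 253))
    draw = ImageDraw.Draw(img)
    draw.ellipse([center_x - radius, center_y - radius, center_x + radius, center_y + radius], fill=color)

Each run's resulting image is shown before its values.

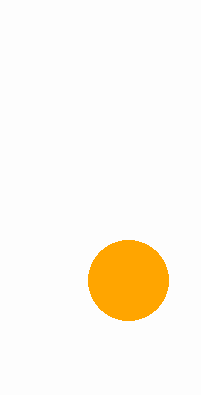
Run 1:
center_x = 128, center_y = 280, radius = 40, color = 'orange'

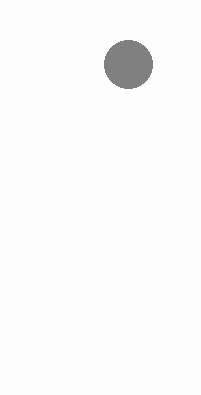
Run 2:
center_x = 128
center_y = 64
radius = 24
color = 'gray'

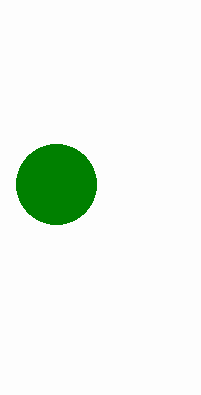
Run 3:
center_x = 56; center_y = 184; radius = 40; color = 'green'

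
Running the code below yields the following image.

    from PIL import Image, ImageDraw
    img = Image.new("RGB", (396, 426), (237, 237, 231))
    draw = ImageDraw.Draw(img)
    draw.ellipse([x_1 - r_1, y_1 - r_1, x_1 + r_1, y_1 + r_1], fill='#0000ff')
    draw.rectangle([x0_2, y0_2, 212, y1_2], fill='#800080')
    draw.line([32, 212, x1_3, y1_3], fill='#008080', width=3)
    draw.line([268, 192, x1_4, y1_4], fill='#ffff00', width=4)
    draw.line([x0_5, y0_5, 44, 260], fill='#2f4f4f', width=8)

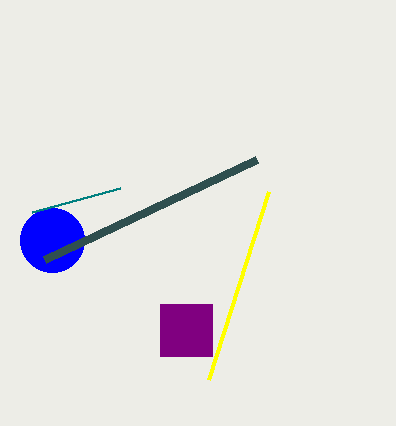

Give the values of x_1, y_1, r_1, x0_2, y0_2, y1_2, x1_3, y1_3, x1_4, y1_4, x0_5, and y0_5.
x_1 = 52
y_1 = 240
r_1 = 32
x0_2 = 160
y0_2 = 304
y1_2 = 356
x1_3 = 120
y1_3 = 188
x1_4 = 208
y1_4 = 380
x0_5 = 256
y0_5 = 160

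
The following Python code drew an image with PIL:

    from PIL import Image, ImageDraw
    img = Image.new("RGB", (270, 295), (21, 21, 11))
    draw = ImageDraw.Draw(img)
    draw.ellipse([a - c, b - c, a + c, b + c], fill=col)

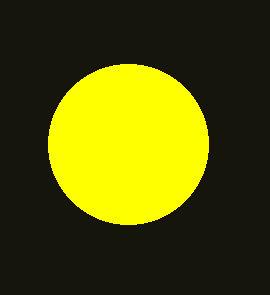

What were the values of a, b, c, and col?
a = 128, b = 144, c = 80, col = 'yellow'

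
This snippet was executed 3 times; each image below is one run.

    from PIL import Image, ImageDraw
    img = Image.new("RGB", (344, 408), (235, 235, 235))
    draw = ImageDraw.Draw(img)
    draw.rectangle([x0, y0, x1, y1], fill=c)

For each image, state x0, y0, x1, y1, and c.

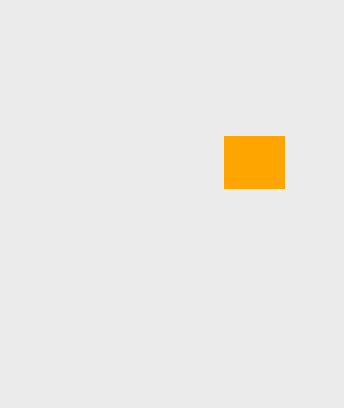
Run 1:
x0 = 224; y0 = 136; x1 = 284; y1 = 188; c = 'orange'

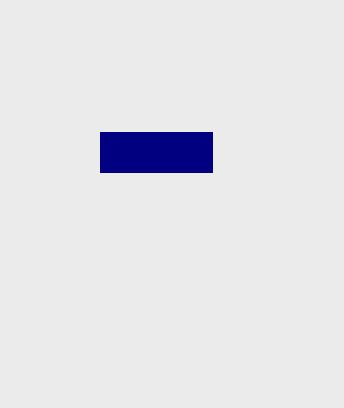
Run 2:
x0 = 100, y0 = 132, x1 = 212, y1 = 172, c = 'navy'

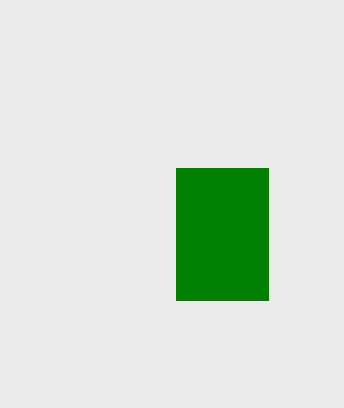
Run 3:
x0 = 176
y0 = 168
x1 = 268
y1 = 300
c = 'green'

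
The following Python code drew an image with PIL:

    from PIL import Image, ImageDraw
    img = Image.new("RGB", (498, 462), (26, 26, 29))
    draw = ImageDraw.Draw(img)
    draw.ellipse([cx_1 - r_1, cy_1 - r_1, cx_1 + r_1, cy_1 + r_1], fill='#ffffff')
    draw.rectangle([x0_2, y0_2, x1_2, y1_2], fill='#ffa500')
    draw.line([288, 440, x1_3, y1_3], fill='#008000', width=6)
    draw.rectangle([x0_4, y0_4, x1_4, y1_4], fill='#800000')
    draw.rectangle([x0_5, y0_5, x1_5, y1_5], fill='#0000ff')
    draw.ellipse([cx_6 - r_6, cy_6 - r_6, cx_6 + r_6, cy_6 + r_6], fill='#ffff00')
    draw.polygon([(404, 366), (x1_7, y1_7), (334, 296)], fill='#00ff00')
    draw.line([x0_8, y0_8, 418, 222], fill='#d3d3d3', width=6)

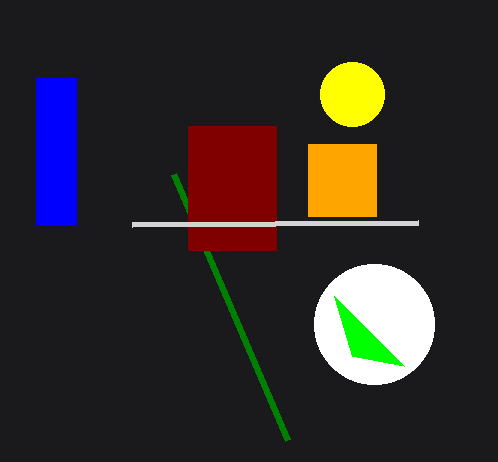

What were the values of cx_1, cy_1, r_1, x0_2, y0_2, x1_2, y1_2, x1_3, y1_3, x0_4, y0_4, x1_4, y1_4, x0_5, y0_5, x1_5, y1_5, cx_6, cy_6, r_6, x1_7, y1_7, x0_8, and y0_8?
cx_1 = 374
cy_1 = 324
r_1 = 60
x0_2 = 308
y0_2 = 144
x1_2 = 376
y1_2 = 216
x1_3 = 174
y1_3 = 174
x0_4 = 188
y0_4 = 126
x1_4 = 276
y1_4 = 250
x0_5 = 36
y0_5 = 78
x1_5 = 76
y1_5 = 224
cx_6 = 352
cy_6 = 94
r_6 = 32
x1_7 = 352
y1_7 = 356
x0_8 = 132
y0_8 = 224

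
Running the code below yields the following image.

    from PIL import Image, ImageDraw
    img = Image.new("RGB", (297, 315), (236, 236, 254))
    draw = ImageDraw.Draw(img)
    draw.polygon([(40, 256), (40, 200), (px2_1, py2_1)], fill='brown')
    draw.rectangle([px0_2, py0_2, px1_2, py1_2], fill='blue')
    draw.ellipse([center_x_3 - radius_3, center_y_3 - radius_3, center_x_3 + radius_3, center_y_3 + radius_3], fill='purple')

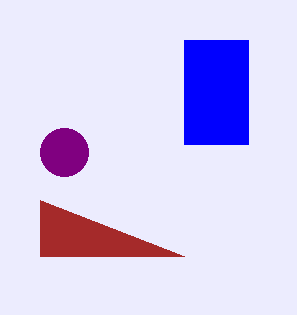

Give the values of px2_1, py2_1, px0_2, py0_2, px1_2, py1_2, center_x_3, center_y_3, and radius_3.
px2_1 = 184; py2_1 = 256; px0_2 = 184; py0_2 = 40; px1_2 = 248; py1_2 = 144; center_x_3 = 64; center_y_3 = 152; radius_3 = 24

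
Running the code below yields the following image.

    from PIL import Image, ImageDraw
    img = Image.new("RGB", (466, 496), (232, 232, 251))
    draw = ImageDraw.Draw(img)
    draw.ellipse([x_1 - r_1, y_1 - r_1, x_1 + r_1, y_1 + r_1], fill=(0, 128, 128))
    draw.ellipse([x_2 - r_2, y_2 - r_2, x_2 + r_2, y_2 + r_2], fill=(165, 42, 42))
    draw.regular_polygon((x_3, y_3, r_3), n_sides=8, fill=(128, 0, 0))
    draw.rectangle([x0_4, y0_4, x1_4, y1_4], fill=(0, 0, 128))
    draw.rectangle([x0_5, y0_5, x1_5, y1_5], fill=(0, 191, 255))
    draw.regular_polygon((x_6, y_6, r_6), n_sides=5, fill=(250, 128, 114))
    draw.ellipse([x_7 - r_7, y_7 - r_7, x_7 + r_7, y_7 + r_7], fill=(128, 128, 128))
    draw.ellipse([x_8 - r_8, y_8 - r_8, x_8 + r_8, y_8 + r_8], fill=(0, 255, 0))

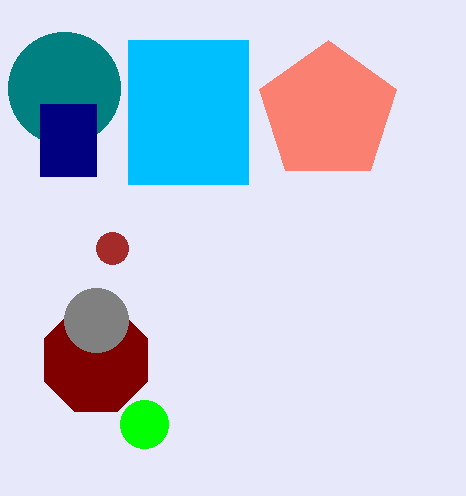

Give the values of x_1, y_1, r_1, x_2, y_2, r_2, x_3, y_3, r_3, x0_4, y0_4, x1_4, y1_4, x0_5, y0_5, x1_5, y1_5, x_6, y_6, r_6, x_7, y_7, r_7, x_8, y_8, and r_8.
x_1 = 64; y_1 = 88; r_1 = 56; x_2 = 112; y_2 = 248; r_2 = 16; x_3 = 96; y_3 = 360; r_3 = 56; x0_4 = 40; y0_4 = 104; x1_4 = 96; y1_4 = 176; x0_5 = 128; y0_5 = 40; x1_5 = 248; y1_5 = 184; x_6 = 328; y_6 = 112; r_6 = 72; x_7 = 96; y_7 = 320; r_7 = 32; x_8 = 144; y_8 = 424; r_8 = 24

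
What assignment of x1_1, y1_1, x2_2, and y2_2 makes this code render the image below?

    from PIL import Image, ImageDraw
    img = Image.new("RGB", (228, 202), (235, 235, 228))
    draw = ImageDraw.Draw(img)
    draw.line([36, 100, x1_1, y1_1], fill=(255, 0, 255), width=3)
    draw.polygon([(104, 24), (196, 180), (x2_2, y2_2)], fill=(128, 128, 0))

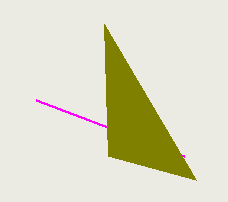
x1_1 = 184; y1_1 = 156; x2_2 = 108; y2_2 = 156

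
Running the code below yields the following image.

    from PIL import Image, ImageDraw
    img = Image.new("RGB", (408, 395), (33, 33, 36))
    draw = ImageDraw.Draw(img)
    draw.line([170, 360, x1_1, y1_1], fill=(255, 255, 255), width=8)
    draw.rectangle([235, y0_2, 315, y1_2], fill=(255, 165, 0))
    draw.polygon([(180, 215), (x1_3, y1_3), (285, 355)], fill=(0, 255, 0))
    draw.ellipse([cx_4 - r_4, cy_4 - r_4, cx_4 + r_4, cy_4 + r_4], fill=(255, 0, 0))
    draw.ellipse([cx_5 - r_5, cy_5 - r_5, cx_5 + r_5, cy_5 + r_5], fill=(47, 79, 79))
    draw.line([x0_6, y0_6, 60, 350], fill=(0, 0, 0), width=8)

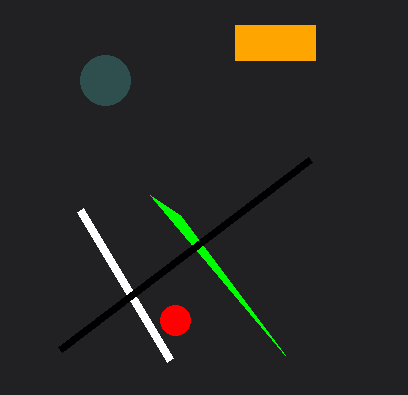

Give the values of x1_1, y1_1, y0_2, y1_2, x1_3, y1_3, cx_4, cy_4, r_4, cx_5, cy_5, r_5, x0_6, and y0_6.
x1_1 = 80; y1_1 = 210; y0_2 = 25; y1_2 = 60; x1_3 = 150; y1_3 = 195; cx_4 = 175; cy_4 = 320; r_4 = 15; cx_5 = 105; cy_5 = 80; r_5 = 25; x0_6 = 310; y0_6 = 160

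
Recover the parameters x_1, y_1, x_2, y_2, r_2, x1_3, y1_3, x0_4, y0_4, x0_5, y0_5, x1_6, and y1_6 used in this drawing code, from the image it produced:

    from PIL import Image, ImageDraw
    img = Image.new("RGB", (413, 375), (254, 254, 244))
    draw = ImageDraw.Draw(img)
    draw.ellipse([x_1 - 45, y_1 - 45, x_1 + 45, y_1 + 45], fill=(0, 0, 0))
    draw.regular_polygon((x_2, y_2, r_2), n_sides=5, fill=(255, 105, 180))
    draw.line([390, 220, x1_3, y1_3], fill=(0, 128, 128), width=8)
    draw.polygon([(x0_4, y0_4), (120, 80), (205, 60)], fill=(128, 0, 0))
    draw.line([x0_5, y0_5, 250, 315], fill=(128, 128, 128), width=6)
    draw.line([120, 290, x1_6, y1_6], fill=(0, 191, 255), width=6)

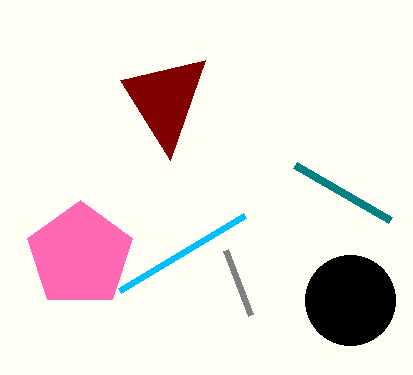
x_1 = 350, y_1 = 300, x_2 = 80, y_2 = 255, r_2 = 55, x1_3 = 295, y1_3 = 165, x0_4 = 170, y0_4 = 160, x0_5 = 225, y0_5 = 250, x1_6 = 245, y1_6 = 215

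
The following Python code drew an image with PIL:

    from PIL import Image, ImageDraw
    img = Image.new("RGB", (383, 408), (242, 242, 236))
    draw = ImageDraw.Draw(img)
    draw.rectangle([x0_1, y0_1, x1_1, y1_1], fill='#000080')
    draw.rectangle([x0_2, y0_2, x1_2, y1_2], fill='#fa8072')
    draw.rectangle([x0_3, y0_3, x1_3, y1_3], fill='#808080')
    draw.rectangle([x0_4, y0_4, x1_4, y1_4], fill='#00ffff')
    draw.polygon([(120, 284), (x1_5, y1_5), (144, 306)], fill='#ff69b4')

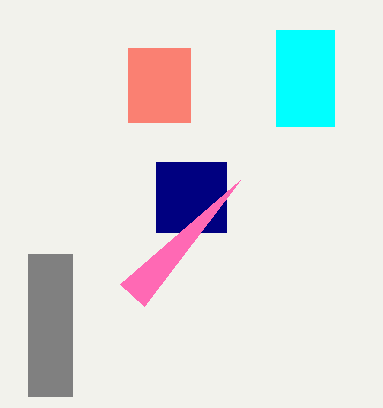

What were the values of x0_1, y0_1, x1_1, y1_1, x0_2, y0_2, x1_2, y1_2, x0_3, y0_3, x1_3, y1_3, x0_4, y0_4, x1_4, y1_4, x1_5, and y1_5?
x0_1 = 156; y0_1 = 162; x1_1 = 226; y1_1 = 232; x0_2 = 128; y0_2 = 48; x1_2 = 190; y1_2 = 122; x0_3 = 28; y0_3 = 254; x1_3 = 72; y1_3 = 396; x0_4 = 276; y0_4 = 30; x1_4 = 334; y1_4 = 126; x1_5 = 240; y1_5 = 180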